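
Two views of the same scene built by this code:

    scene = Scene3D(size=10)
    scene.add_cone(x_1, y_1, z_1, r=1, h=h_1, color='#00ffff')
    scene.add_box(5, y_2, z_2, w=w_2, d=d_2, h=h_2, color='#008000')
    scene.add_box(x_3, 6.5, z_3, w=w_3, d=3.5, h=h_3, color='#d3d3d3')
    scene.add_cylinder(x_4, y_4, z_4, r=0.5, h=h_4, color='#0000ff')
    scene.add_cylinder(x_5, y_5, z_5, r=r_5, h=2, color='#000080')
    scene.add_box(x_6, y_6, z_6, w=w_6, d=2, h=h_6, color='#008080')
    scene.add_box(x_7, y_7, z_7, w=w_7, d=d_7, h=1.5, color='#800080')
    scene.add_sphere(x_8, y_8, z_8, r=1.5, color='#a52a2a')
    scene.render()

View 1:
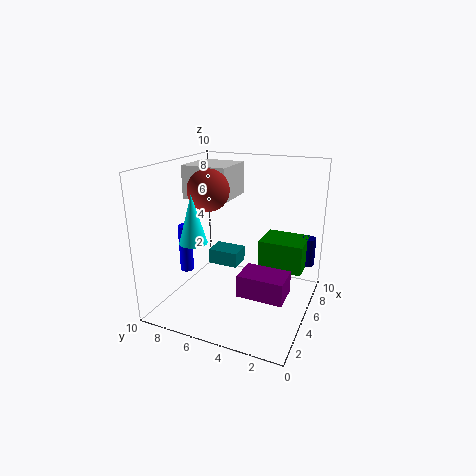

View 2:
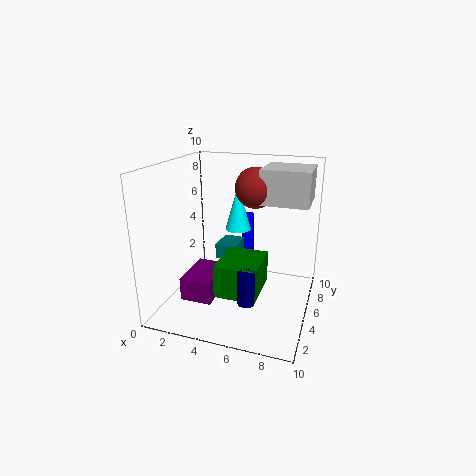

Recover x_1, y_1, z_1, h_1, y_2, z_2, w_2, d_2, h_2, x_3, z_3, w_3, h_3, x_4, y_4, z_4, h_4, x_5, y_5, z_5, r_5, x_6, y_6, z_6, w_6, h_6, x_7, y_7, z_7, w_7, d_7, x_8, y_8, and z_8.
x_1 = 4, y_1 = 8, z_1 = 4.5, h_1 = 3.5, y_2 = 0.5, z_2 = 3, w_2 = 2.5, d_2 = 3, h_2 = 2, x_3 = 6, z_3 = 7, w_3 = 3.5, h_3 = 2.5, x_4 = 4.5, y_4 = 9, z_4 = 2, h_4 = 3.5, x_5 = 7, y_5 = 0.5, z_5 = 3, r_5 = 0.5, x_6 = 3.5, y_6 = 4.5, z_6 = 3.5, w_6 = 1.5, h_6 = 1, x_7 = 2.5, y_7 = 1, z_7 = 2, w_7 = 2, d_7 = 3, x_8 = 5.5, y_8 = 7.5, z_8 = 8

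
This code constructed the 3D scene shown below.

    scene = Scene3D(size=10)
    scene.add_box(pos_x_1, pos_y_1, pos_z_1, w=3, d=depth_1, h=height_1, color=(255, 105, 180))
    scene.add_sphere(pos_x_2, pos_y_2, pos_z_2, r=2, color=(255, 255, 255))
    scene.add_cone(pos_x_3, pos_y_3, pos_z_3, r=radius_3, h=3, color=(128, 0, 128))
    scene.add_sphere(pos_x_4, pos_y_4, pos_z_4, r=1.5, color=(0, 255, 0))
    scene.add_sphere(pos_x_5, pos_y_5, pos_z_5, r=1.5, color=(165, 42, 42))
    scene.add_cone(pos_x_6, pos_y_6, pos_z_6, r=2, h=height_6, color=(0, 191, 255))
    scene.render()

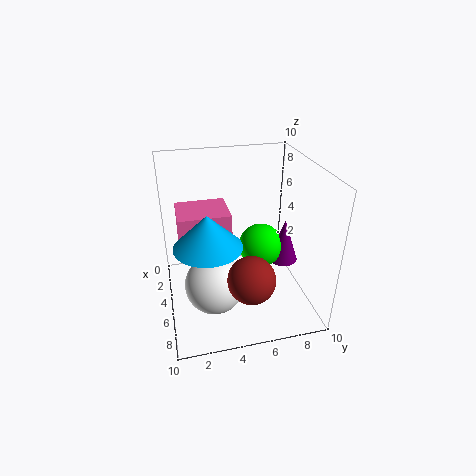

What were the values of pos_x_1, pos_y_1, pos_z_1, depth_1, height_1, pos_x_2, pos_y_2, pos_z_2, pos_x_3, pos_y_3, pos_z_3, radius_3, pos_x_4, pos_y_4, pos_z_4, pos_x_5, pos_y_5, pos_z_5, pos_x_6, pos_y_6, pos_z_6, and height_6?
pos_x_1 = 2.5
pos_y_1 = 1
pos_z_1 = 4
depth_1 = 3.5
height_1 = 3
pos_x_2 = 6.5
pos_y_2 = 3
pos_z_2 = 2.5
pos_x_3 = 6
pos_y_3 = 8
pos_z_3 = 3.5
radius_3 = 1
pos_x_4 = 5.5
pos_y_4 = 6.5
pos_z_4 = 4.5
pos_x_5 = 8.5
pos_y_5 = 5
pos_z_5 = 4
pos_x_6 = 8
pos_y_6 = 2.5
pos_z_6 = 6.5
height_6 = 2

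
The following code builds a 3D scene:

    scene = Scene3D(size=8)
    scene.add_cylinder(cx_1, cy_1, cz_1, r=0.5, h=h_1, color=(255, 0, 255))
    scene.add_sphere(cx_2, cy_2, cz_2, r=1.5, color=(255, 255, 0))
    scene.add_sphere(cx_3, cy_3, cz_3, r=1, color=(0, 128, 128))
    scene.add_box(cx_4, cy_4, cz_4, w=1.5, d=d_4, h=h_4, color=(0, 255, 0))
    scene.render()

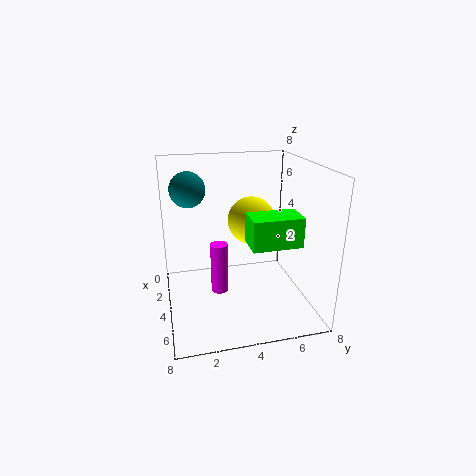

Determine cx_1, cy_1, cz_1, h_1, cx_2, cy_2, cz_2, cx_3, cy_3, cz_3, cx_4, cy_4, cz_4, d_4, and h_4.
cx_1 = 3.5
cy_1 = 3
cz_1 = 0.5
h_1 = 3
cx_2 = 1.5
cy_2 = 5.5
cz_2 = 4
cx_3 = 2.5
cy_3 = 1.5
cz_3 = 6.5
cx_4 = 5.5
cy_4 = 4
cz_4 = 4.5
d_4 = 2.5
h_4 = 1.5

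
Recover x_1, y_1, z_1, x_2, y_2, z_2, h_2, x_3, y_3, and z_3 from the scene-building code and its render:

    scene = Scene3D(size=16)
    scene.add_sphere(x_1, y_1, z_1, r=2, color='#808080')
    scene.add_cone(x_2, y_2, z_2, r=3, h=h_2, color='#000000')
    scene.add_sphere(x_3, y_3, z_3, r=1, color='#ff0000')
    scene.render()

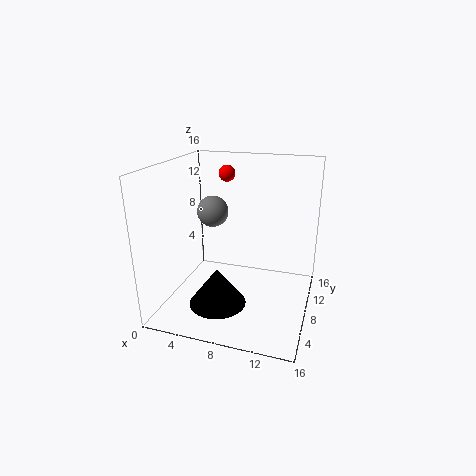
x_1 = 3, y_1 = 13, z_1 = 9, x_2 = 7, y_2 = 4, z_2 = 2, h_2 = 4, x_3 = 5, y_3 = 13, z_3 = 14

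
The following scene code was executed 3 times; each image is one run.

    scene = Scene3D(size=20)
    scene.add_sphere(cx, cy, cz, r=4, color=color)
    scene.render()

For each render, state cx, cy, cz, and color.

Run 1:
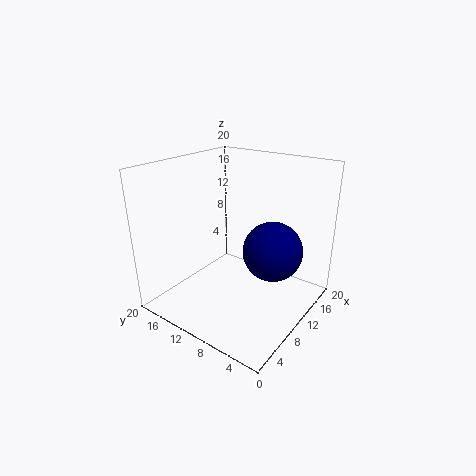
cx = 11
cy = 5
cz = 9
color = 'navy'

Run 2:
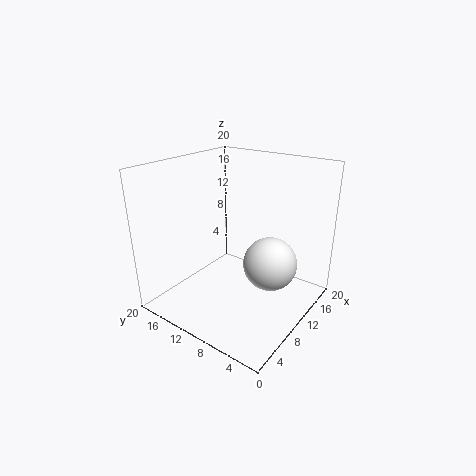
cx = 14
cy = 7
cz = 5
color = 'white'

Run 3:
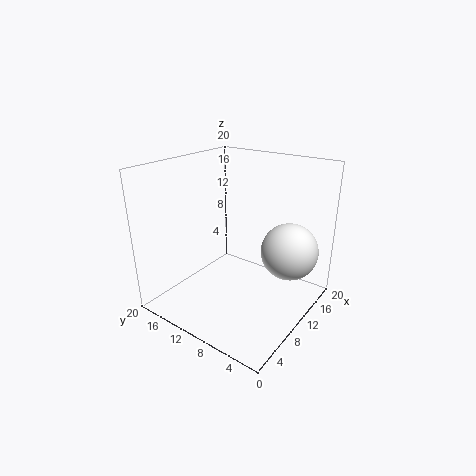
cx = 14
cy = 4
cz = 8
color = 'white'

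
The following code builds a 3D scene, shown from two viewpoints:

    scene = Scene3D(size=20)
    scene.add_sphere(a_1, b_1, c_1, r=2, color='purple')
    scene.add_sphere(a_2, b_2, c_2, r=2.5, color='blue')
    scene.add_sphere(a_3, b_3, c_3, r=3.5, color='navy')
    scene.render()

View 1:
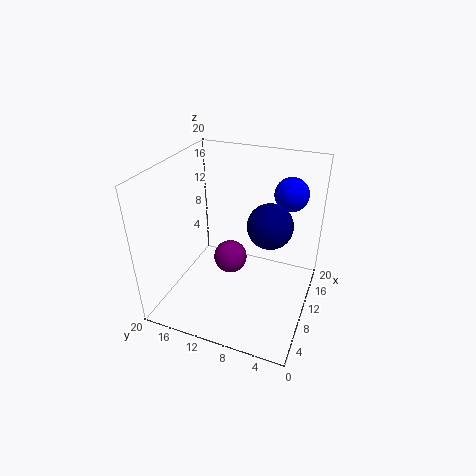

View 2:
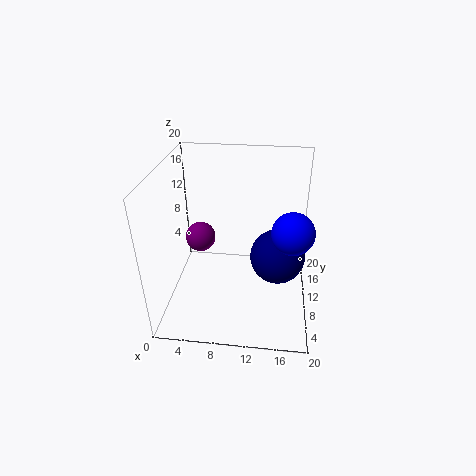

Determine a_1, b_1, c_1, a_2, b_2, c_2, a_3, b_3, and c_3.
a_1 = 5, b_1 = 9, c_1 = 10.5, a_2 = 17, b_2 = 4.5, c_2 = 14.5, a_3 = 15.5, b_3 = 7, c_3 = 9.5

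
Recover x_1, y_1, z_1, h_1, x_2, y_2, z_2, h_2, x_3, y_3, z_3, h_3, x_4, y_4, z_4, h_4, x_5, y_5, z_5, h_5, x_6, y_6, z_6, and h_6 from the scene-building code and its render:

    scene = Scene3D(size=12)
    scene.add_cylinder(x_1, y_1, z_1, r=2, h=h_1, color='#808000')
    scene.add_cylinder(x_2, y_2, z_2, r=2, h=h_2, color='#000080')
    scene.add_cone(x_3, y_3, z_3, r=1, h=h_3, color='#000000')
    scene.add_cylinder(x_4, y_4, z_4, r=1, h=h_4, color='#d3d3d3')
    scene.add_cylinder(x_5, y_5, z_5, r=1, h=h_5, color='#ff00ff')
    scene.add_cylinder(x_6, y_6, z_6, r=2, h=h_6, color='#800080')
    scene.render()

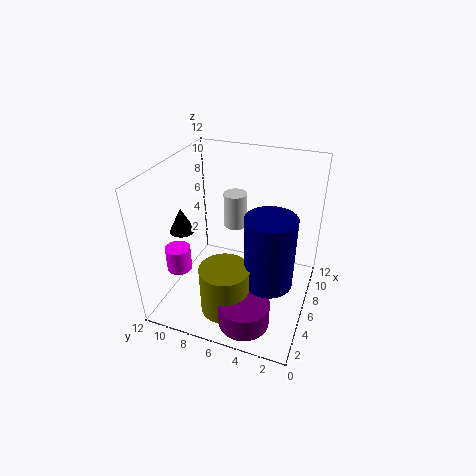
x_1 = 3; y_1 = 6; z_1 = 1; h_1 = 4; x_2 = 5; y_2 = 3; z_2 = 3; h_2 = 6; x_3 = 4; y_3 = 10; z_3 = 7; h_3 = 2; x_4 = 8; y_4 = 7; z_4 = 6; h_4 = 3; x_5 = 3; y_5 = 10; z_5 = 4; h_5 = 2; x_6 = 2; y_6 = 4; z_6 = 1; h_6 = 2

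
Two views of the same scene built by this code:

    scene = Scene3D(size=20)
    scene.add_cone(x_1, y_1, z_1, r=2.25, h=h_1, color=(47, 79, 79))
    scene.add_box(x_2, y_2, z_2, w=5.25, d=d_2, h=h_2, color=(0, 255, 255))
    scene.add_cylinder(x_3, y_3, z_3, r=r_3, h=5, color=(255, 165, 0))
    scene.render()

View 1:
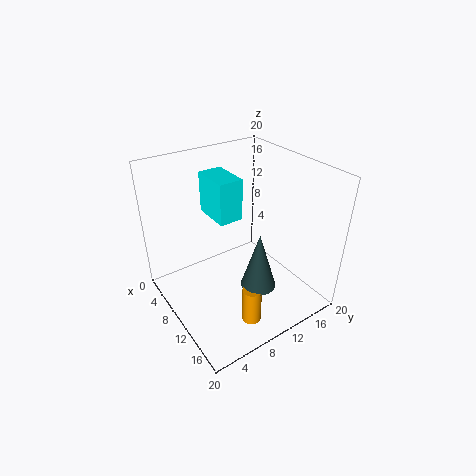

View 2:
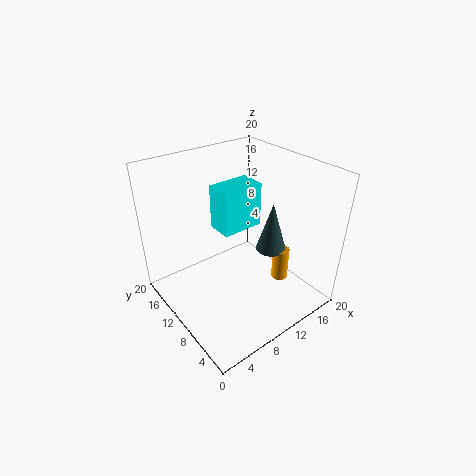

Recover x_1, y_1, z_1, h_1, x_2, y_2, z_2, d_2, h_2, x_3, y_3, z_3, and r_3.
x_1 = 15.75
y_1 = 9.25
z_1 = 6.25
h_1 = 7.5
x_2 = 5.75
y_2 = 6.75
z_2 = 13.5
d_2 = 3.25
h_2 = 5.5
x_3 = 16.5
y_3 = 7.75
z_3 = 1.5
r_3 = 1.25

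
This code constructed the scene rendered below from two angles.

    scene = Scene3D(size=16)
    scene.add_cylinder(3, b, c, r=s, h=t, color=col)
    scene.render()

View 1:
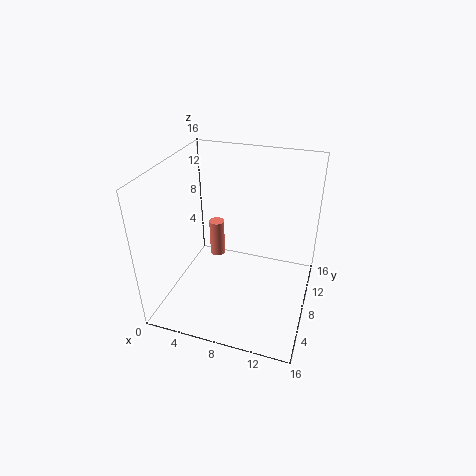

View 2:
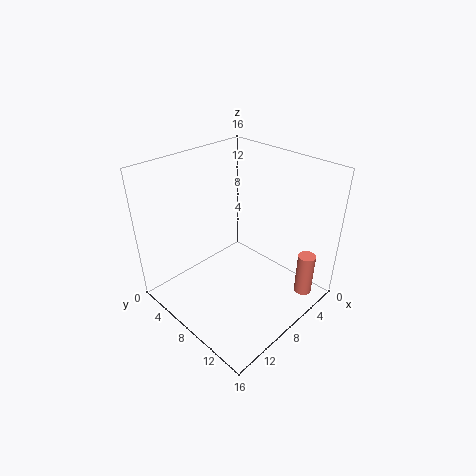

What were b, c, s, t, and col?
b = 14, c = 1, s = 1, t = 5, col = 'salmon'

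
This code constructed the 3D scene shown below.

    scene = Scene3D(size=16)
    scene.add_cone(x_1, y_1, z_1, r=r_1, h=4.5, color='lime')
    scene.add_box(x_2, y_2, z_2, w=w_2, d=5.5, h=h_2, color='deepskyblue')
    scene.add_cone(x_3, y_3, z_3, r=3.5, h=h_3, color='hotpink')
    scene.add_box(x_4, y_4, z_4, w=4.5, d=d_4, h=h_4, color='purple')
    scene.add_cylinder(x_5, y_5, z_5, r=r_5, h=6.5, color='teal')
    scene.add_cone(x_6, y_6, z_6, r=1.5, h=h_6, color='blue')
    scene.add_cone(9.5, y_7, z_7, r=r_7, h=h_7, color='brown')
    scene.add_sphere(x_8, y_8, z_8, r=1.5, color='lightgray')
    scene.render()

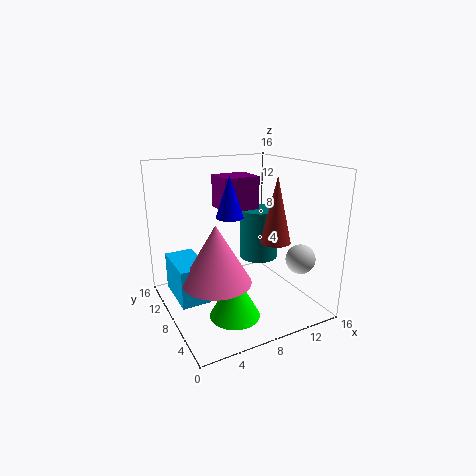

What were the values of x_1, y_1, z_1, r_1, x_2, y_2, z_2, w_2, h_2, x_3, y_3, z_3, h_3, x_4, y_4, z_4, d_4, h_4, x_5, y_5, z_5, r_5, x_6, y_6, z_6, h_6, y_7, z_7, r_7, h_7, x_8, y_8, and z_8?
x_1 = 5
y_1 = 3
z_1 = 2
r_1 = 2.5
x_2 = 0.5
y_2 = 5.5
z_2 = 2.5
w_2 = 3
h_2 = 4
x_3 = 4
y_3 = 5
z_3 = 5
h_3 = 6
x_4 = 8
y_4 = 11
z_4 = 10
d_4 = 4
h_4 = 4
x_5 = 13.5
y_5 = 12.5
z_5 = 3
r_5 = 2.5
x_6 = 7
y_6 = 8
z_6 = 10.5
h_6 = 4.5
y_7 = 3
z_7 = 9
r_7 = 1.5
h_7 = 6.5
x_8 = 12
y_8 = 2
z_8 = 7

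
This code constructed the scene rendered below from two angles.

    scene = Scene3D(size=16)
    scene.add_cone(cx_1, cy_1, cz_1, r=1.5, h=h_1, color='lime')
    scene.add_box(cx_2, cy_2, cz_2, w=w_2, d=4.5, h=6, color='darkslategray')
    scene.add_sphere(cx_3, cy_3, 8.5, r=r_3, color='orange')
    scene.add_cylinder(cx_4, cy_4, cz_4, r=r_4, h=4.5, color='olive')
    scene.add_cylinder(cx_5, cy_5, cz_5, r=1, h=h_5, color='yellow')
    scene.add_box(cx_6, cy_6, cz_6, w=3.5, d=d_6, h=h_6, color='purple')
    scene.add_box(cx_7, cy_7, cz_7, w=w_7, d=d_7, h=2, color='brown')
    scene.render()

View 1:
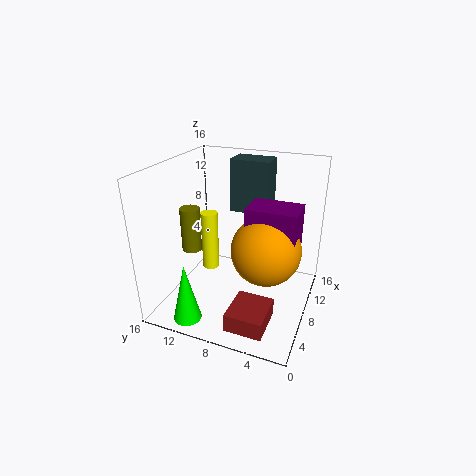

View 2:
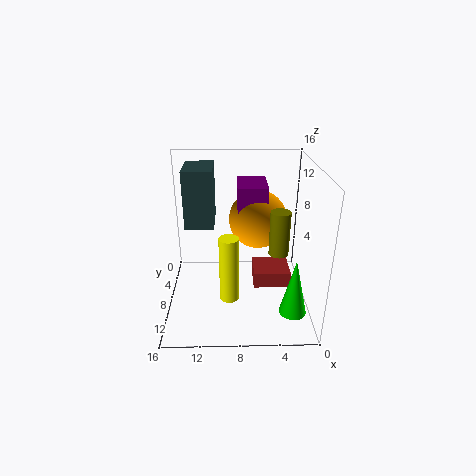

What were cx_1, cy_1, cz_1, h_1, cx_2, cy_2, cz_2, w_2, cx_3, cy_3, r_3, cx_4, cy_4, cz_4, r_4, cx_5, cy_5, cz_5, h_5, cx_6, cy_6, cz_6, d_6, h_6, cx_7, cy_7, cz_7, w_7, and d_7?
cx_1 = 2
cy_1 = 11.5
cz_1 = 0.5
h_1 = 6.5
cx_2 = 10.5
cy_2 = 5.5
cz_2 = 10
w_2 = 3
cx_3 = 5.5
cy_3 = 4
r_3 = 3.5
cx_4 = 4
cy_4 = 11.5
cz_4 = 8
r_4 = 1
cx_5 = 9
cy_5 = 12
cz_5 = 3
h_5 = 7
cx_6 = 4.5
cy_6 = 1
cz_6 = 8
d_6 = 5
h_6 = 5
cx_7 = 1.5
cy_7 = 3
cz_7 = 0.5
w_7 = 4.5
d_7 = 4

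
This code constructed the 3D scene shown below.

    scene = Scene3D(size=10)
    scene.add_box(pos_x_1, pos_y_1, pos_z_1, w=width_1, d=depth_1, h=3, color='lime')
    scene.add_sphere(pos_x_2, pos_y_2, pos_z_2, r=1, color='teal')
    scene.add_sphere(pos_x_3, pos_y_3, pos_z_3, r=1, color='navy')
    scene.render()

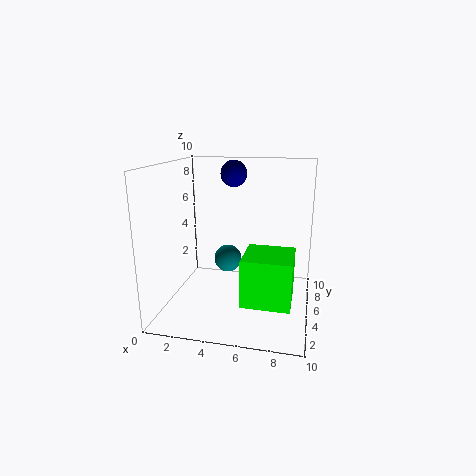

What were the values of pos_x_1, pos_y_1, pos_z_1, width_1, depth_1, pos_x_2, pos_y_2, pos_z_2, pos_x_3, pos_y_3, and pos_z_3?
pos_x_1 = 6
pos_y_1 = 1
pos_z_1 = 2
width_1 = 3
depth_1 = 3
pos_x_2 = 4
pos_y_2 = 6
pos_z_2 = 3
pos_x_3 = 4
pos_y_3 = 8
pos_z_3 = 9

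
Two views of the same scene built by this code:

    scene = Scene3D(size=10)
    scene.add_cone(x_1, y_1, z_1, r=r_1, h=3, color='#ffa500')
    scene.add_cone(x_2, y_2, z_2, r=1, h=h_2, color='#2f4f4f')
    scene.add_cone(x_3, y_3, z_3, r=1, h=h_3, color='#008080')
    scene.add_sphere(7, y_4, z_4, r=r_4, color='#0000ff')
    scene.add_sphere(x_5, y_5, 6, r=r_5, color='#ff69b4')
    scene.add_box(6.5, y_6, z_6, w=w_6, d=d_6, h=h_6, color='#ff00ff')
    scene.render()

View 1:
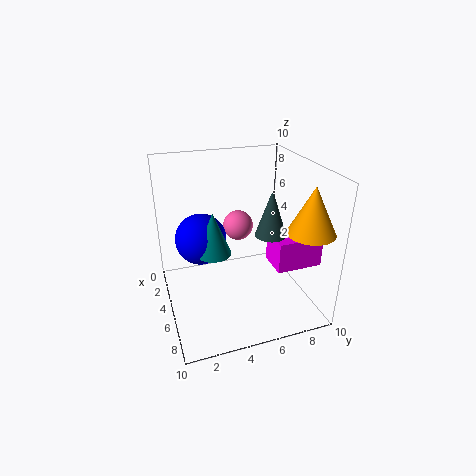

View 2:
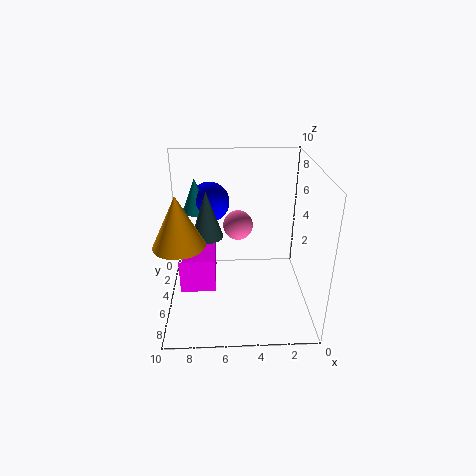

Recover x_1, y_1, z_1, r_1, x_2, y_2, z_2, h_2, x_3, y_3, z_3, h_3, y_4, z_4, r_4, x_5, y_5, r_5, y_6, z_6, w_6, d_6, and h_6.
x_1 = 8.5, y_1 = 8.5, z_1 = 6.5, r_1 = 1.5, x_2 = 7, y_2 = 6.5, z_2 = 6, h_2 = 3, x_3 = 8, y_3 = 2.5, z_3 = 6, h_3 = 2.5, y_4 = 2, z_4 = 6.5, r_4 = 1.5, x_5 = 5, y_5 = 5, r_5 = 1, y_6 = 6.5, z_6 = 4, w_6 = 2, d_6 = 3, h_6 = 2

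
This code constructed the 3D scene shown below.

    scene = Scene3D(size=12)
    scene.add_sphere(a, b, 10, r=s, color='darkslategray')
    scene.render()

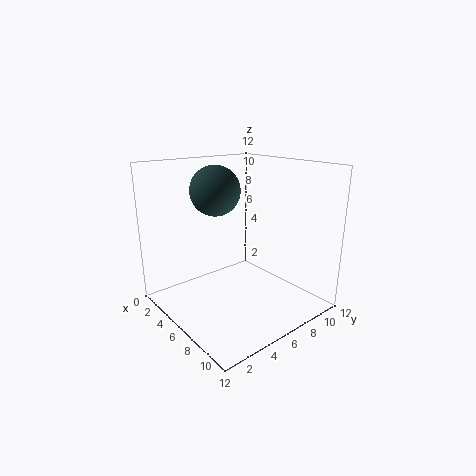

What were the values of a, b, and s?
a = 5; b = 4.5; s = 2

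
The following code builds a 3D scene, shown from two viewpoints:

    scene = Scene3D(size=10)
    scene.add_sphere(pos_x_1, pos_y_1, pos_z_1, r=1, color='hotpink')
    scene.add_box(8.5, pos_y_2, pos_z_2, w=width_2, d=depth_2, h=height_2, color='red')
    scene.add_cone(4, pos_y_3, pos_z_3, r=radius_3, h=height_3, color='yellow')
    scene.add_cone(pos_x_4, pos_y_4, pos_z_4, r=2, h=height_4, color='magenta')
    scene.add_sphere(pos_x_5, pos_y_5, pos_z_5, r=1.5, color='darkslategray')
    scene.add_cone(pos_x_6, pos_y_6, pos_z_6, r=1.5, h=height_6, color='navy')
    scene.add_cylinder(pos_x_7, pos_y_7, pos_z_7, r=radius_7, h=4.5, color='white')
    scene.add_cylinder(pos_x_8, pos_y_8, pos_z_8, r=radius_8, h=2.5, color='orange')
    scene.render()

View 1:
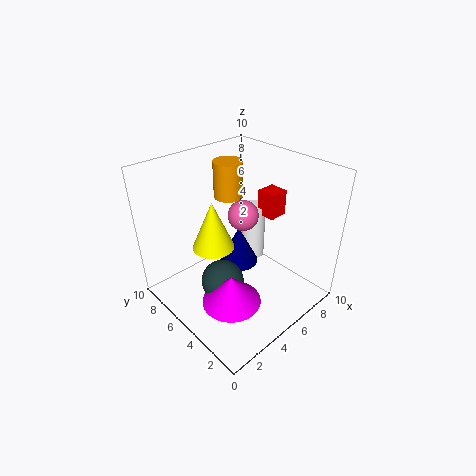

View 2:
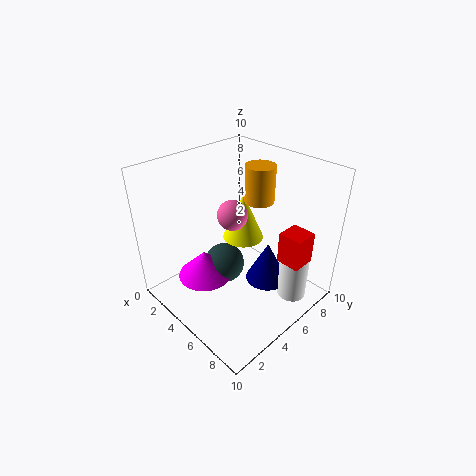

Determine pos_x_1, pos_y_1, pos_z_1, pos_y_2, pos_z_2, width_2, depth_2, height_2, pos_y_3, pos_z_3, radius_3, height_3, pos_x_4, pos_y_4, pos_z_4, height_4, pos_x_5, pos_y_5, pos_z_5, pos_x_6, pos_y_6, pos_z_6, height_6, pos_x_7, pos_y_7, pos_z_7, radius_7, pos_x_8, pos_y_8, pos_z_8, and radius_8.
pos_x_1 = 5; pos_y_1 = 4.5; pos_z_1 = 7; pos_y_2 = 5; pos_z_2 = 5; width_2 = 1.5; depth_2 = 1.5; height_2 = 2; pos_y_3 = 6.5; pos_z_3 = 4; radius_3 = 1.5; height_3 = 3.5; pos_x_4 = 3; pos_y_4 = 3.5; pos_z_4 = 1.5; height_4 = 2; pos_x_5 = 3.5; pos_y_5 = 5; pos_z_5 = 2; pos_x_6 = 6.5; pos_y_6 = 6.5; pos_z_6 = 1.5; height_6 = 3; pos_x_7 = 8.5; pos_y_7 = 7; pos_z_7 = 1; radius_7 = 1; pos_x_8 = 5.5; pos_y_8 = 6.5; pos_z_8 = 7.5; radius_8 = 1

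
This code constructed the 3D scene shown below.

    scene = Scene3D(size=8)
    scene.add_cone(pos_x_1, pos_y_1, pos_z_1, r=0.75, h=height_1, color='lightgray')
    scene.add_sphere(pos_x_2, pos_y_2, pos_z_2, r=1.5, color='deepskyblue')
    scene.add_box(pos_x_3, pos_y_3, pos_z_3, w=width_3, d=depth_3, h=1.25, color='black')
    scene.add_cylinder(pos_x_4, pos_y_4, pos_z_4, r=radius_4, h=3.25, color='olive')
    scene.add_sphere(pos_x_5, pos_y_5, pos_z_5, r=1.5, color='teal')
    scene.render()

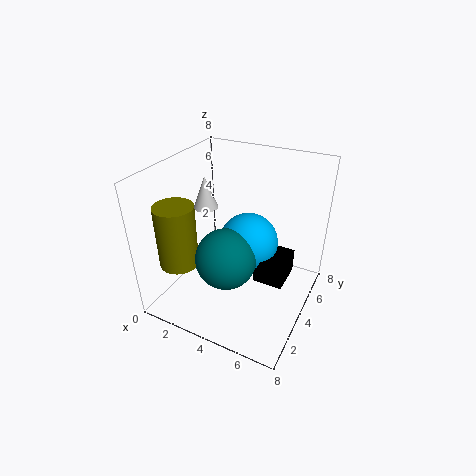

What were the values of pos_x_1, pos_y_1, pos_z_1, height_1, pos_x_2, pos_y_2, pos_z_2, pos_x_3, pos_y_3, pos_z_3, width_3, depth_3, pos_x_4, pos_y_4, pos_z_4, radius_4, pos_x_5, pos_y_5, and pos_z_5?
pos_x_1 = 1; pos_y_1 = 5.5; pos_z_1 = 4.5; height_1 = 2; pos_x_2 = 5; pos_y_2 = 3.25; pos_z_2 = 4.5; pos_x_3 = 5.75; pos_y_3 = 2.25; pos_z_3 = 3; width_3 = 1.5; depth_3 = 1.75; pos_x_4 = 2; pos_y_4 = 1.25; pos_z_4 = 3.5; radius_4 = 1; pos_x_5 = 4.5; pos_y_5 = 1.75; pos_z_5 = 4.25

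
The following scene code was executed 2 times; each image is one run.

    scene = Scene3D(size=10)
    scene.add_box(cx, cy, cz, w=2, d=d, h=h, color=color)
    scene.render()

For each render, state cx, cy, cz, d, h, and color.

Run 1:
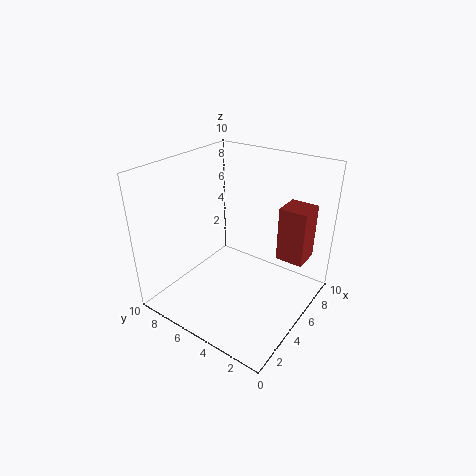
cx = 7
cy = 1
cz = 3
d = 2
h = 4
color = 'brown'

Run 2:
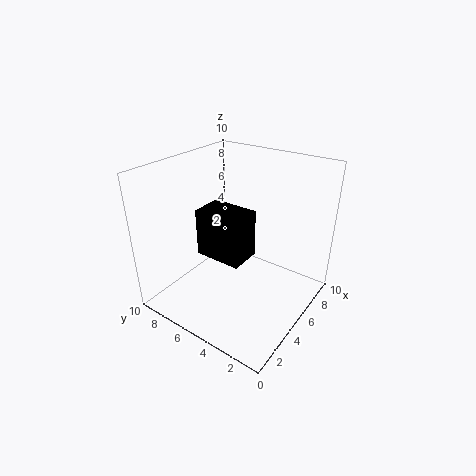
cx = 2
cy = 3
cz = 5
d = 3
h = 3
color = 'black'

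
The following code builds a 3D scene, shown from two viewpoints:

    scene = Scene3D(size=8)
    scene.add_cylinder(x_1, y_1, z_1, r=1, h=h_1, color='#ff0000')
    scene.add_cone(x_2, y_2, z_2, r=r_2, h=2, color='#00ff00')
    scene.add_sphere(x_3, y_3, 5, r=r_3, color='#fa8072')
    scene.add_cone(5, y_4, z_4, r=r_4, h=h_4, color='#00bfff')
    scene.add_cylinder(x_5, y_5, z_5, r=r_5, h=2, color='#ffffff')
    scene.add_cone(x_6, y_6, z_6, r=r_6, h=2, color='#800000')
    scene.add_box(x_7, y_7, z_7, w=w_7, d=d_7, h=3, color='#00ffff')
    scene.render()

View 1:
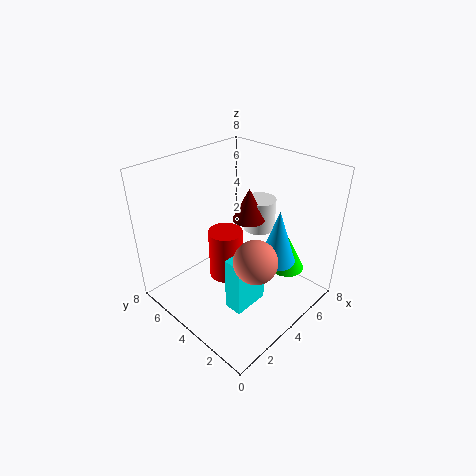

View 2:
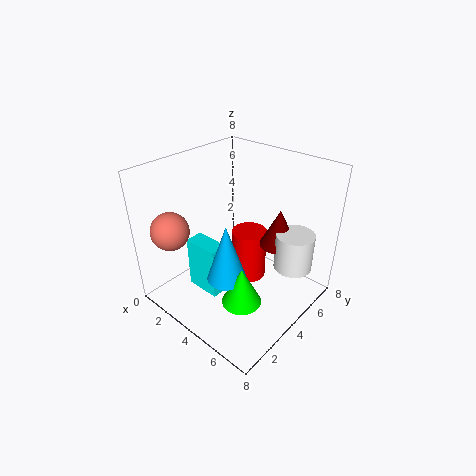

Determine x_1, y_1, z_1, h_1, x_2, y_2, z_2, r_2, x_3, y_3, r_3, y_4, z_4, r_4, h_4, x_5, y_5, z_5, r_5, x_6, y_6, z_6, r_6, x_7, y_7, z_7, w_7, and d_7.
x_1 = 4, y_1 = 5, z_1 = 1, h_1 = 3, x_2 = 6, y_2 = 2, z_2 = 2, r_2 = 1, x_3 = 2, y_3 = 1, r_3 = 1, y_4 = 2, z_4 = 3, r_4 = 1, h_4 = 3, x_5 = 7, y_5 = 5, z_5 = 3, r_5 = 1, x_6 = 6, y_6 = 5, z_6 = 4, r_6 = 1, x_7 = 2, y_7 = 2, z_7 = 1, w_7 = 2, d_7 = 1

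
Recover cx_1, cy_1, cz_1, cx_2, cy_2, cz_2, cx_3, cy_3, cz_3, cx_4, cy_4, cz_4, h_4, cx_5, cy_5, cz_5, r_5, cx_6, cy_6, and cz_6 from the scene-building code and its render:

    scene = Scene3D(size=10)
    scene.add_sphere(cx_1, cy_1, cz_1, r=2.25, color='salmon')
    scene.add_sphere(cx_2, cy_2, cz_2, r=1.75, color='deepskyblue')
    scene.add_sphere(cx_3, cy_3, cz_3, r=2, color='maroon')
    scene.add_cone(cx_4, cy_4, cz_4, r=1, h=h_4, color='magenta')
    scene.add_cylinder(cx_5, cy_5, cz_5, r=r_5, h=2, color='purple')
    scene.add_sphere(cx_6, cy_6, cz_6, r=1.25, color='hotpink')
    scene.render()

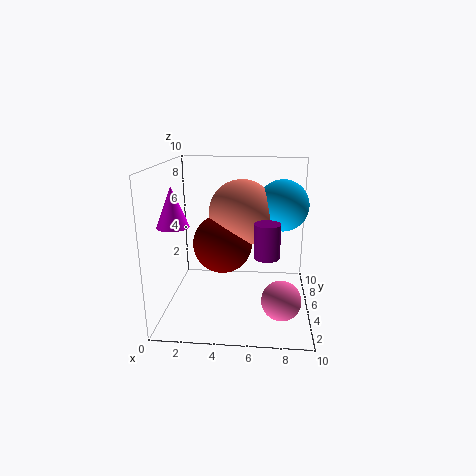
cx_1 = 5.25
cy_1 = 5.25
cz_1 = 6.75
cx_2 = 8
cy_2 = 5.5
cz_2 = 7.25
cx_3 = 4
cy_3 = 4.5
cz_3 = 4.75
cx_4 = 1.25
cy_4 = 2.5
cz_4 = 6.5
h_4 = 2.5
cx_5 = 7
cy_5 = 1.25
cz_5 = 5.25
r_5 = 0.75
cx_6 = 8
cy_6 = 2
cz_6 = 2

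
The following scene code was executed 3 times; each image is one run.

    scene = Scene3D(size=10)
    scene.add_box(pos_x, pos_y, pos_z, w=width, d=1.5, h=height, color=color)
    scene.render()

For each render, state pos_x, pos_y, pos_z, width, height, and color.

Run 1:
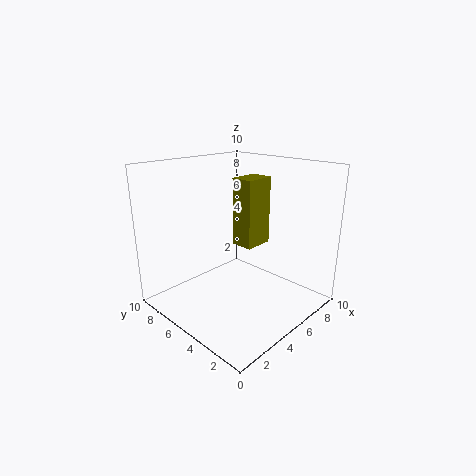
pos_x = 4.5, pos_y = 3.5, pos_z = 4.75, width = 2, height = 4.5, color = 'olive'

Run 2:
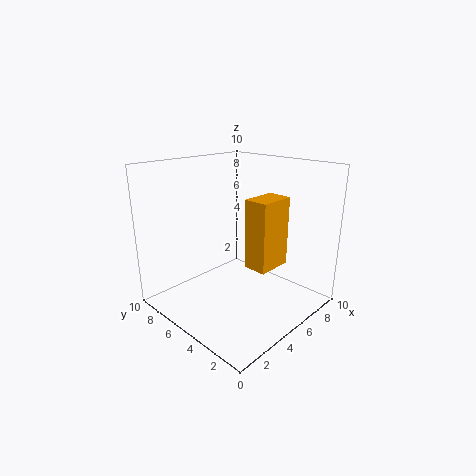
pos_x = 3.25, pos_y = 1.25, pos_z = 4.25, width = 2.25, height = 4.25, color = 'orange'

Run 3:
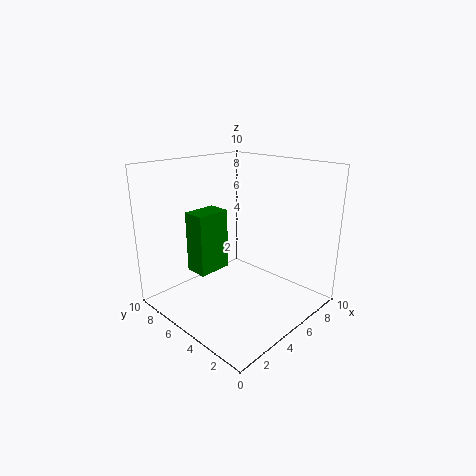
pos_x = 1.75, pos_y = 5, pos_z = 3.25, width = 2.25, height = 4, color = 'green'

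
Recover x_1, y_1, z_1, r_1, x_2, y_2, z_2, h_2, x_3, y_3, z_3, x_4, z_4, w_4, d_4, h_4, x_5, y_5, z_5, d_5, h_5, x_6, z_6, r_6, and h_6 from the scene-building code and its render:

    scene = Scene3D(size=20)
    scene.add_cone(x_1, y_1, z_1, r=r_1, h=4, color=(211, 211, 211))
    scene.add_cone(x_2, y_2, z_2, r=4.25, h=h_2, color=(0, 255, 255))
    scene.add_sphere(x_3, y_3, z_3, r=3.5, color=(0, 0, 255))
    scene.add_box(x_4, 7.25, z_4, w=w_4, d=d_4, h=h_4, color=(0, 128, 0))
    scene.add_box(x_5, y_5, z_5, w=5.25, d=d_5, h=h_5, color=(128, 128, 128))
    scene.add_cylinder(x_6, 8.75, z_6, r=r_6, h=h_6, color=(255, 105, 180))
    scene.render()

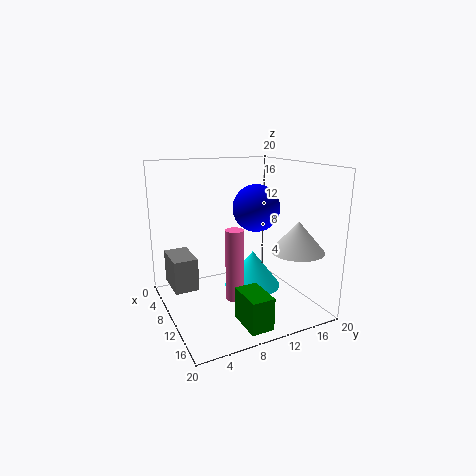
x_1 = 16.25; y_1 = 15.5; z_1 = 9.25; r_1 = 3.5; x_2 = 8; y_2 = 13.5; z_2 = 1.25; h_2 = 5.5; x_3 = 7.5; y_3 = 14.25; z_3 = 13.25; x_4 = 14.75; z_4 = 1; w_4 = 4.75; d_4 = 3; h_4 = 4.25; x_5 = 5; y_5 = 0.75; z_5 = 3.5; d_5 = 3.25; h_5 = 4.5; x_6 = 11.5; z_6 = 1.75; r_6 = 1.25; h_6 = 10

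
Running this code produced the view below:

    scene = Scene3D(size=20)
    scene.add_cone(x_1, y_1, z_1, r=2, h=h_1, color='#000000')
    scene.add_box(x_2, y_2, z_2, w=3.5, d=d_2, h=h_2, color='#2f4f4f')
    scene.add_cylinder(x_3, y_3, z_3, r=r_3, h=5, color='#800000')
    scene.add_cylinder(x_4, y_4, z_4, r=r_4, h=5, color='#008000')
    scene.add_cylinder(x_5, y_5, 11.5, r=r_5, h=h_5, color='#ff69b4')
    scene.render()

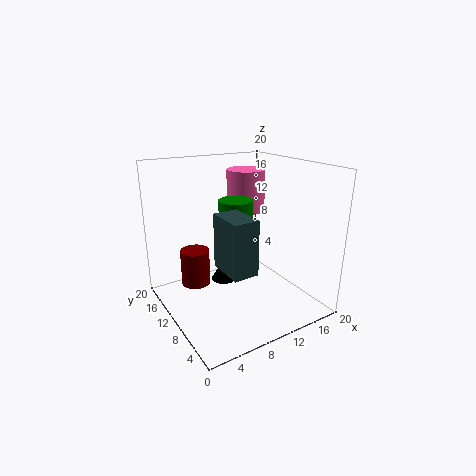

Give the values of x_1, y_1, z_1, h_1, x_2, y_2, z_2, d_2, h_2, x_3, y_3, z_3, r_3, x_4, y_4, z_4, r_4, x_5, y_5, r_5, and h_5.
x_1 = 11
y_1 = 16
z_1 = 0.5
h_1 = 3.5
x_2 = 6.5
y_2 = 5
z_2 = 6.5
d_2 = 5.5
h_2 = 7.5
x_3 = 4.5
y_3 = 12.5
z_3 = 3.5
r_3 = 2
x_4 = 11.5
y_4 = 13
z_4 = 9.5
r_4 = 2.5
x_5 = 15.5
y_5 = 16.5
r_5 = 3
h_5 = 6.5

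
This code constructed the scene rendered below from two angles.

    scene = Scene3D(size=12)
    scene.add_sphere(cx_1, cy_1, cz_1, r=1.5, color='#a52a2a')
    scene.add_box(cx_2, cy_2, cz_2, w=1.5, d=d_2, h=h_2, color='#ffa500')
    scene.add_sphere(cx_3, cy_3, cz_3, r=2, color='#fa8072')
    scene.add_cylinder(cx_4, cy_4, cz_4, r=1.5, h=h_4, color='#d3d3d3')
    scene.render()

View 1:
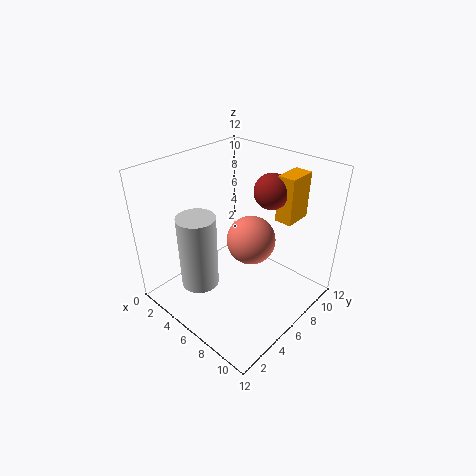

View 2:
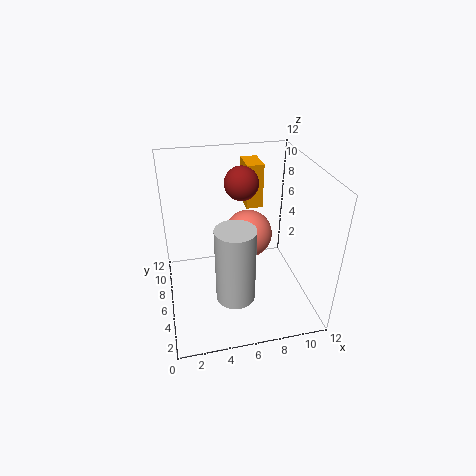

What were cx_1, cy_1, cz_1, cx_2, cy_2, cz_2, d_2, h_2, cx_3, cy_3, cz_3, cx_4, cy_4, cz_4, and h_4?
cx_1 = 7, cy_1 = 9, cz_1 = 9.5, cx_2 = 7.5, cy_2 = 9, cz_2 = 7, d_2 = 2.5, h_2 = 4, cx_3 = 7, cy_3 = 6.5, cz_3 = 6, cx_4 = 5, cy_4 = 2.5, cz_4 = 3, h_4 = 6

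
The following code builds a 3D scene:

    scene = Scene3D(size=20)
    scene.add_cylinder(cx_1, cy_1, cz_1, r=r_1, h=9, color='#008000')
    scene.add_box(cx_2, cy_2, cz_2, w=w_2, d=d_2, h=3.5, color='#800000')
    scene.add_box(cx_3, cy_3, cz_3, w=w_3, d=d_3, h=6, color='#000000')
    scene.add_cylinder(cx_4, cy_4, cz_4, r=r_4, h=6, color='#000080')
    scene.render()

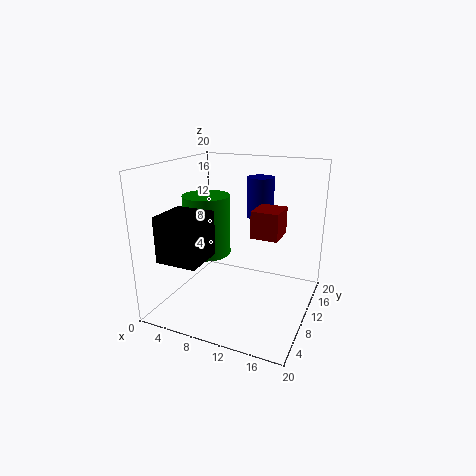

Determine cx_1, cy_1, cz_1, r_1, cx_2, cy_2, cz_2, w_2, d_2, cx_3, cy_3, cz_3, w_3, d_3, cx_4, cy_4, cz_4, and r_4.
cx_1 = 4; cy_1 = 12; cz_1 = 6; r_1 = 3.5; cx_2 = 13; cy_2 = 7; cz_2 = 11.5; w_2 = 3.5; d_2 = 4; cx_3 = 2.5; cy_3 = 1.5; cz_3 = 8.5; w_3 = 5.5; d_3 = 5.5; cx_4 = 11; cy_4 = 16; cz_4 = 11.5; r_4 = 2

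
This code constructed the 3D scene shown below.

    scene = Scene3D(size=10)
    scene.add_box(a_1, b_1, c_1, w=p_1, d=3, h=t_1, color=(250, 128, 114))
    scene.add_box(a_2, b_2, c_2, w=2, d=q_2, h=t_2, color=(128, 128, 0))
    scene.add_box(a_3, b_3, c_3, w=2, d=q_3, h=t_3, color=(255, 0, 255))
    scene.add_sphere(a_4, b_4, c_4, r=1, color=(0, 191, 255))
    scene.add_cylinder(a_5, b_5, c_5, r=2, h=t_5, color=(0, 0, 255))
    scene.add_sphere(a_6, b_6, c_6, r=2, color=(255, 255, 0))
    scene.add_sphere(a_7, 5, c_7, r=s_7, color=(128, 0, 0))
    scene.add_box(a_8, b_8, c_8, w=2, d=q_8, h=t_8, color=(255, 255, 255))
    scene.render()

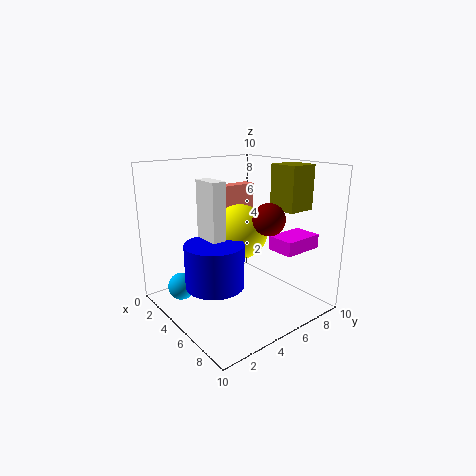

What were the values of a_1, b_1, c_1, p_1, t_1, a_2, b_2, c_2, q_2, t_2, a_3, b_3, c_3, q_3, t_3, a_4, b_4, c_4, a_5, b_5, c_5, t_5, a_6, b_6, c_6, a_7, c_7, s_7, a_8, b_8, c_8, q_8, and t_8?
a_1 = 1
b_1 = 6
c_1 = 5
p_1 = 1
t_1 = 3
a_2 = 6
b_2 = 7
c_2 = 7
q_2 = 2
t_2 = 3
a_3 = 6
b_3 = 7
c_3 = 4
q_3 = 3
t_3 = 1
a_4 = 2
b_4 = 2
c_4 = 1
a_5 = 5
b_5 = 3
c_5 = 2
t_5 = 3
a_6 = 4
b_6 = 6
c_6 = 5
a_7 = 8
c_7 = 7
s_7 = 1
a_8 = 3
b_8 = 3
c_8 = 5
q_8 = 1
t_8 = 4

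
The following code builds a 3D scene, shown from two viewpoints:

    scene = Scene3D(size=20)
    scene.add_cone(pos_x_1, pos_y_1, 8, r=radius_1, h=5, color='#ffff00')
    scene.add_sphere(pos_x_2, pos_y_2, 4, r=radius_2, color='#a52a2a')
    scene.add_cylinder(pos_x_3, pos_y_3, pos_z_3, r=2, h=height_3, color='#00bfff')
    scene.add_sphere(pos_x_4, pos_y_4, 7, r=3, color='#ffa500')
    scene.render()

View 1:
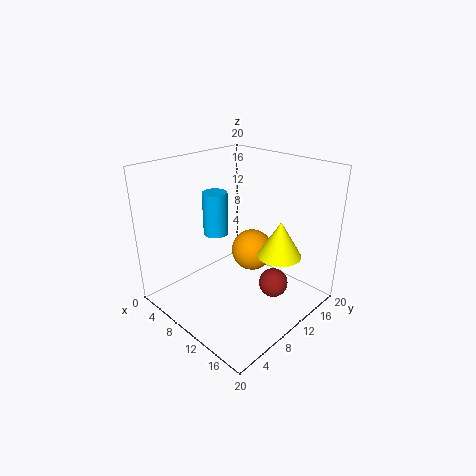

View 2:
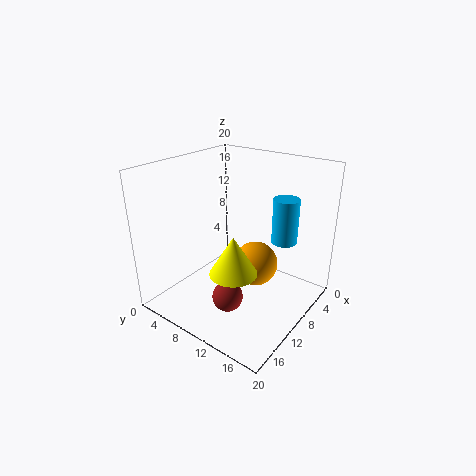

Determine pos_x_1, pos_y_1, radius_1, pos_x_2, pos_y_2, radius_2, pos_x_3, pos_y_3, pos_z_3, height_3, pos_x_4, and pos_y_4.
pos_x_1 = 15
pos_y_1 = 13
radius_1 = 3
pos_x_2 = 15
pos_y_2 = 12
radius_2 = 2
pos_x_3 = 2
pos_y_3 = 13
pos_z_3 = 7
height_3 = 7
pos_x_4 = 10
pos_y_4 = 13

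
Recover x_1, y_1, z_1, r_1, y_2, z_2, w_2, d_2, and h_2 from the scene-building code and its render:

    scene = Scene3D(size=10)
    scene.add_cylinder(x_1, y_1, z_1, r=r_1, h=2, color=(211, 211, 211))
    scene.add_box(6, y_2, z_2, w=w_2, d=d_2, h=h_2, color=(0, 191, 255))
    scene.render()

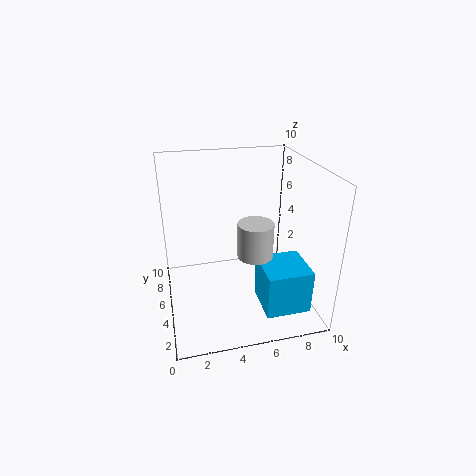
x_1 = 5; y_1 = 1; z_1 = 6; r_1 = 1; y_2 = 1; z_2 = 1; w_2 = 3; d_2 = 3; h_2 = 3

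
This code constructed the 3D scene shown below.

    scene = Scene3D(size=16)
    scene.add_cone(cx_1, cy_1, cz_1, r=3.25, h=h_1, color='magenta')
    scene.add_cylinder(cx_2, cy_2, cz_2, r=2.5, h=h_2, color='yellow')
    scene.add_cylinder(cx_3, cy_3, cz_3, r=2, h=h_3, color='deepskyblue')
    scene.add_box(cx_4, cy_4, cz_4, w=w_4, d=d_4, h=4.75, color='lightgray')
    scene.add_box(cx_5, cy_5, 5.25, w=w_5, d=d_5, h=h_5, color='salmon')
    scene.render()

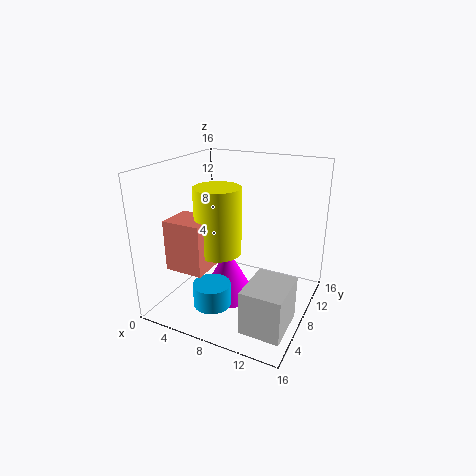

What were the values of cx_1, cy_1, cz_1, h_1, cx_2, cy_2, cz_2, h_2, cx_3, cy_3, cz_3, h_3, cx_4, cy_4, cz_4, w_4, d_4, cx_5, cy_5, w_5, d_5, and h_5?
cx_1 = 6.5
cy_1 = 8.25
cz_1 = 0.25
h_1 = 6
cx_2 = 6.5
cy_2 = 6.25
cz_2 = 6.75
h_2 = 7.25
cx_3 = 7
cy_3 = 3.75
cz_3 = 1.75
h_3 = 2.5
cx_4 = 11
cy_4 = 2
cz_4 = 0.5
w_4 = 4.25
d_4 = 5.25
cx_5 = 2
cy_5 = 2.75
w_5 = 4.25
d_5 = 3.75
h_5 = 5.5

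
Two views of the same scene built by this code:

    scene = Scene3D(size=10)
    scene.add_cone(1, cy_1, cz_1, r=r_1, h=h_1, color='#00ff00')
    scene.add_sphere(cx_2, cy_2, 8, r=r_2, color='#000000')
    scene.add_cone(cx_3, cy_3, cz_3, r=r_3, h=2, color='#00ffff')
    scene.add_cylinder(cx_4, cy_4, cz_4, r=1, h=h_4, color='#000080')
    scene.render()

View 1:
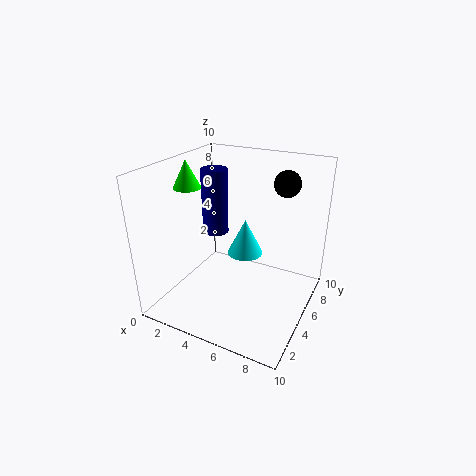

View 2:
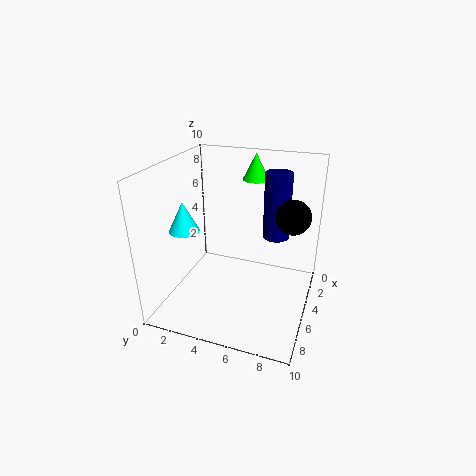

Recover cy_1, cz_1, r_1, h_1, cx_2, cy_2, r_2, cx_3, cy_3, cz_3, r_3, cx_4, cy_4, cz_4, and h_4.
cy_1 = 5
cz_1 = 8
r_1 = 1
h_1 = 2
cx_2 = 7
cy_2 = 9
r_2 = 1
cx_3 = 7
cy_3 = 2
cz_3 = 6
r_3 = 1
cx_4 = 2
cy_4 = 7
cz_4 = 4
h_4 = 5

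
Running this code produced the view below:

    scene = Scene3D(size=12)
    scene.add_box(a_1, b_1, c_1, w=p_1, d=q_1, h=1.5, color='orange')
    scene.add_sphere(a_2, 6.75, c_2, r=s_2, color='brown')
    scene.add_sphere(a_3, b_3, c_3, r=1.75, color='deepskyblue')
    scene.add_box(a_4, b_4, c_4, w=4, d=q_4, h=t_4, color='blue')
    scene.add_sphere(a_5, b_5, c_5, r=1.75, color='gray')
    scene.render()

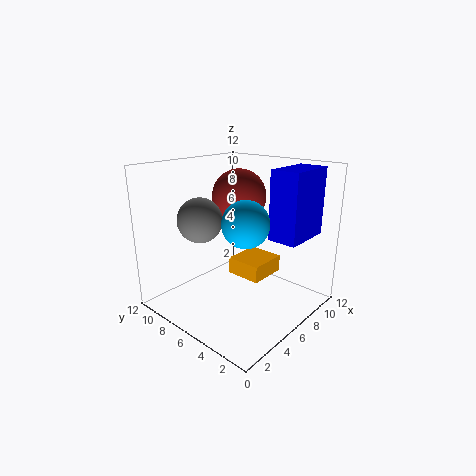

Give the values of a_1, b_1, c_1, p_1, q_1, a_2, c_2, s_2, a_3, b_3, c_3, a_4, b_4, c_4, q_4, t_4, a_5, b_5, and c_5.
a_1 = 7
b_1 = 4.75
c_1 = 1.75
p_1 = 3.5
q_1 = 3.25
a_2 = 7
c_2 = 9.25
s_2 = 2.25
a_3 = 4
b_3 = 3.5
c_3 = 8.25
a_4 = 5.75
b_4 = 0.5
c_4 = 6.75
q_4 = 2.25
t_4 = 5.25
a_5 = 3
b_5 = 7.25
c_5 = 8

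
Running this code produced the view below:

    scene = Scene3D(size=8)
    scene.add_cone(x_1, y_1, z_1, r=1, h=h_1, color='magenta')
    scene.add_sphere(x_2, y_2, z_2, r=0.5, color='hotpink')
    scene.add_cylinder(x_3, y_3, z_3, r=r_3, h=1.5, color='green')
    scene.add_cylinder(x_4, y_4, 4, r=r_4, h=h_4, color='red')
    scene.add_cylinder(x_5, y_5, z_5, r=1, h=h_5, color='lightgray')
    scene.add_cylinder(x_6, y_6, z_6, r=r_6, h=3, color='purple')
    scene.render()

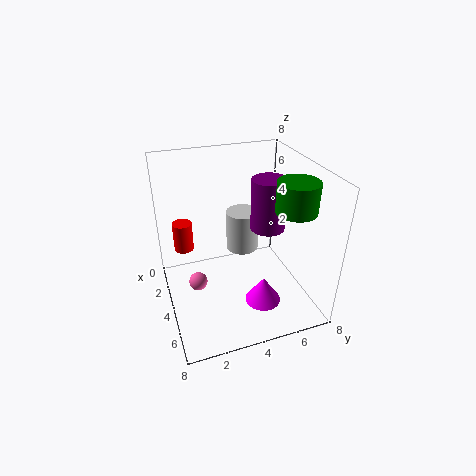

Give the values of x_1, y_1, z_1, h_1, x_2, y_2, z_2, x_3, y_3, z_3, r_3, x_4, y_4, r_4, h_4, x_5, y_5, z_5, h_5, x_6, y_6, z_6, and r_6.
x_1 = 5.5, y_1 = 5, z_1 = 0.5, h_1 = 1.5, x_2 = 4.5, y_2 = 1.5, z_2 = 2, x_3 = 6.5, y_3 = 6, z_3 = 6.5, r_3 = 1, x_4 = 4, y_4 = 1, r_4 = 0.5, h_4 = 1.5, x_5 = 2, y_5 = 5, z_5 = 2, h_5 = 2.5, x_6 = 3.5, y_6 = 6, z_6 = 4, r_6 = 1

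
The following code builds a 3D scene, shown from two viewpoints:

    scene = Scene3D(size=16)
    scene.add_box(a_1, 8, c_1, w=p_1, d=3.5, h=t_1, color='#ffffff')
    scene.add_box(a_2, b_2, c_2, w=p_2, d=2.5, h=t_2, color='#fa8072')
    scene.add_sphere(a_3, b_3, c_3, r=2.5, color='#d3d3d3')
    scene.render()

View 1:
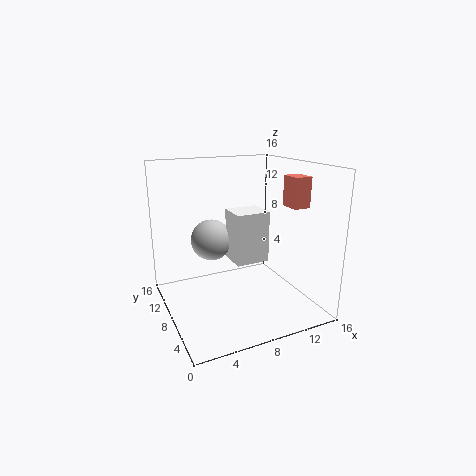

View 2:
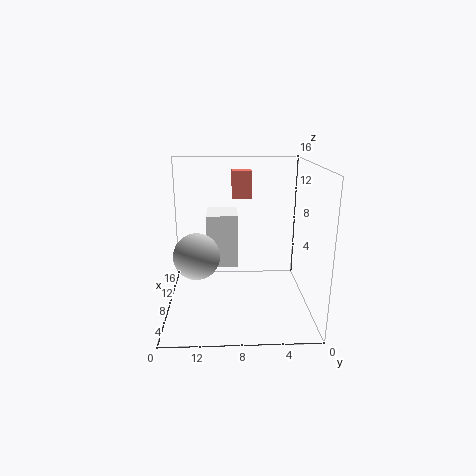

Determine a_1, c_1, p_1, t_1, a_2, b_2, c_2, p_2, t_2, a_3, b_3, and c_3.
a_1 = 8, c_1 = 4.5, p_1 = 4, t_1 = 6, a_2 = 14, b_2 = 6, c_2 = 11, p_2 = 2, t_2 = 3.5, a_3 = 6.5, b_3 = 12.5, c_3 = 6.5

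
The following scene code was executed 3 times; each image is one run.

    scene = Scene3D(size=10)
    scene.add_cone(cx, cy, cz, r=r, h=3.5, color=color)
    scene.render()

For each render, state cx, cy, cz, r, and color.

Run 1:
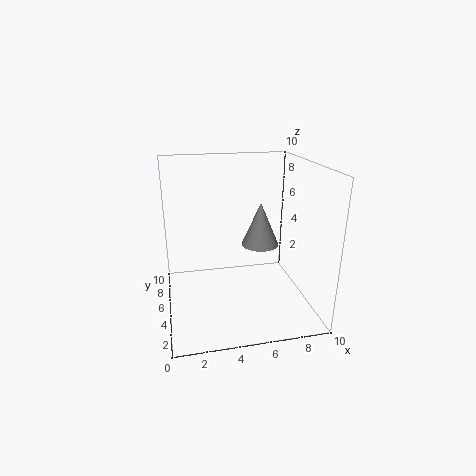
cx = 7.5; cy = 8; cz = 3; r = 1.5; color = 'gray'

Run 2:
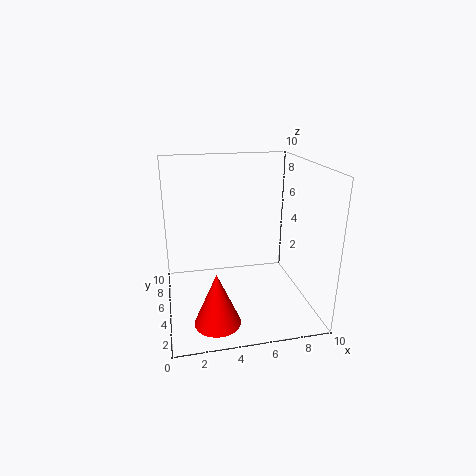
cx = 3; cy = 2; cz = 0.5; r = 1.5; color = 'red'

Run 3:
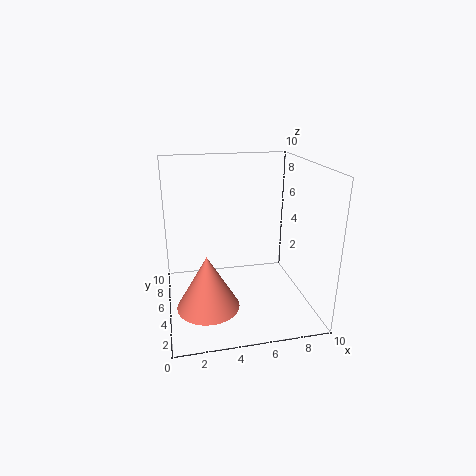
cx = 2.5; cy = 2.5; cz = 1.5; r = 2; color = 'salmon'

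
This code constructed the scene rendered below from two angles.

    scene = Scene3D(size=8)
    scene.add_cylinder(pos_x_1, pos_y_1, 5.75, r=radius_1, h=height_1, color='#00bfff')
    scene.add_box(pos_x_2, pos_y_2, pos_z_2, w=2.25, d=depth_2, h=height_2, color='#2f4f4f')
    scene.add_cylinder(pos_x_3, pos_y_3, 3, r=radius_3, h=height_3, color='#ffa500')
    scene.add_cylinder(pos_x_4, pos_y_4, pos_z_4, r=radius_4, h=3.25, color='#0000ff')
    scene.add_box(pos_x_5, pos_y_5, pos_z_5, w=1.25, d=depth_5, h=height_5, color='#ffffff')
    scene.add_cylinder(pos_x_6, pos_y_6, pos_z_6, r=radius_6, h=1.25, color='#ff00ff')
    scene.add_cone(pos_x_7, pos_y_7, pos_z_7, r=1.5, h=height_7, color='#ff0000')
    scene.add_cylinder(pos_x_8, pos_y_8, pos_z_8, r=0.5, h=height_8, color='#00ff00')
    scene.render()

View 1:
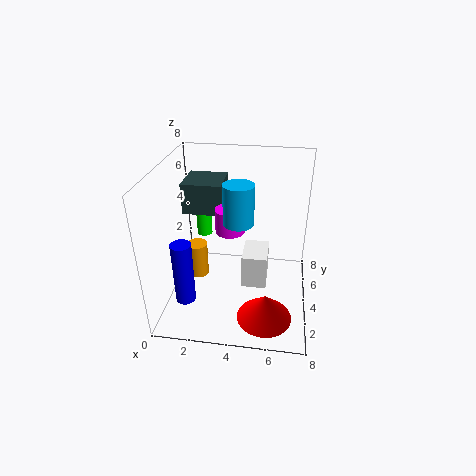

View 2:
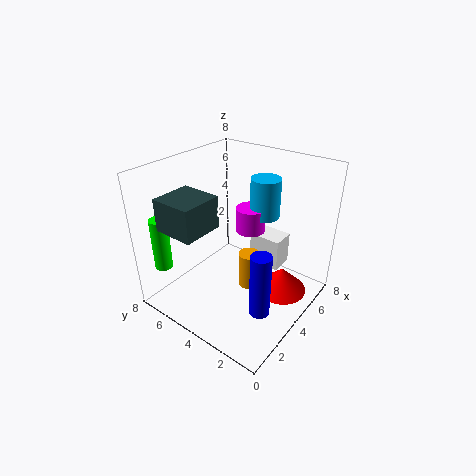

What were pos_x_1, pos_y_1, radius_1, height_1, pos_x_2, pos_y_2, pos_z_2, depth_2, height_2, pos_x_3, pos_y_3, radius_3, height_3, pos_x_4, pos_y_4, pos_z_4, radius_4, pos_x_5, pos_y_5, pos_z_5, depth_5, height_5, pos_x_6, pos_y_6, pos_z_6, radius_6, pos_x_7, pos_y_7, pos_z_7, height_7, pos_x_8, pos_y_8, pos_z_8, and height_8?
pos_x_1 = 4.25, pos_y_1 = 2.5, radius_1 = 0.75, height_1 = 2, pos_x_2 = 0.75, pos_y_2 = 4.5, pos_z_2 = 5, depth_2 = 2.25, height_2 = 1.75, pos_x_3 = 2.25, pos_y_3 = 2, radius_3 = 0.5, height_3 = 1.75, pos_x_4 = 1.75, pos_y_4 = 1, pos_z_4 = 2, radius_4 = 0.5, pos_x_5 = 4.5, pos_y_5 = 1.75, pos_z_5 = 2.5, depth_5 = 1.75, height_5 = 1.75, pos_x_6 = 3.75, pos_y_6 = 3, pos_z_6 = 5, radius_6 = 0.75, pos_x_7 = 5.75, pos_y_7 = 2, pos_z_7 = 0.25, height_7 = 1.5, pos_x_8 = 1.25, pos_y_8 = 7.25, pos_z_8 = 2.25, height_8 = 3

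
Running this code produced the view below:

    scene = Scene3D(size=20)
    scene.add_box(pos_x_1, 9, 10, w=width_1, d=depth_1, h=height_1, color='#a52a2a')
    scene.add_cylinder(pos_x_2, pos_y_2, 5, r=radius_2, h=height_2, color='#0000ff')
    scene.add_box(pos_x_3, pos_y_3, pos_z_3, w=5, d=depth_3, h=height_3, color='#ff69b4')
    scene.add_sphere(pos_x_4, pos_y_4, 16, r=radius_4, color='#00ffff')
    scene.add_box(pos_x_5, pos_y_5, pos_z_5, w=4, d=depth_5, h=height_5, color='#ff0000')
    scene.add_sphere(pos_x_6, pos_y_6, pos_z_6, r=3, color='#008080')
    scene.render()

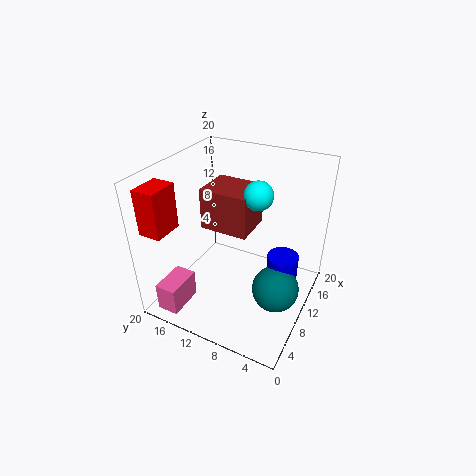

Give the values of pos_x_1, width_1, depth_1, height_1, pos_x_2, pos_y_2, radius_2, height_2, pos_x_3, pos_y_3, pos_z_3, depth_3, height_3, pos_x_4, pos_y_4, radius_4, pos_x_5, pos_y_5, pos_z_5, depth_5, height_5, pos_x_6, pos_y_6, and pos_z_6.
pos_x_1 = 10; width_1 = 6; depth_1 = 7; height_1 = 6; pos_x_2 = 9; pos_y_2 = 3; radius_2 = 2; height_2 = 5; pos_x_3 = 1; pos_y_3 = 15; pos_z_3 = 1; depth_3 = 3; height_3 = 4; pos_x_4 = 12; pos_y_4 = 8; radius_4 = 2; pos_x_5 = 1; pos_y_5 = 16; pos_z_5 = 13; depth_5 = 3; height_5 = 6; pos_x_6 = 7; pos_y_6 = 3; pos_z_6 = 6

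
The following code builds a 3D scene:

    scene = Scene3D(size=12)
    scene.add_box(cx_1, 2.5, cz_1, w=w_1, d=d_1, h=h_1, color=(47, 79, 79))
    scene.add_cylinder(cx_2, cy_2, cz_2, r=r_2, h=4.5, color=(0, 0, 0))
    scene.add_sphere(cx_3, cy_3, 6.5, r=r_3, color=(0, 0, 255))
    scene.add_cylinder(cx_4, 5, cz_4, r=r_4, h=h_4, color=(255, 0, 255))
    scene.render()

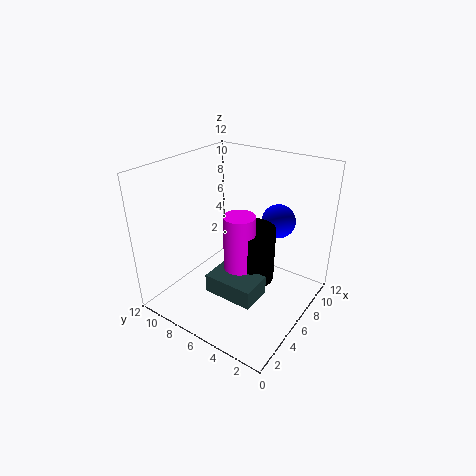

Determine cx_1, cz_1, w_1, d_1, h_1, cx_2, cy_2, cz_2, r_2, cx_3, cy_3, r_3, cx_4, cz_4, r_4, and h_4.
cx_1 = 2.25, cz_1 = 2.75, w_1 = 2.5, d_1 = 4, h_1 = 1.5, cx_2 = 6, cy_2 = 4.75, cz_2 = 2.75, r_2 = 2, cx_3 = 9.75, cy_3 = 4.25, r_3 = 1.5, cx_4 = 4.75, cz_4 = 3.25, r_4 = 1.25, h_4 = 5.5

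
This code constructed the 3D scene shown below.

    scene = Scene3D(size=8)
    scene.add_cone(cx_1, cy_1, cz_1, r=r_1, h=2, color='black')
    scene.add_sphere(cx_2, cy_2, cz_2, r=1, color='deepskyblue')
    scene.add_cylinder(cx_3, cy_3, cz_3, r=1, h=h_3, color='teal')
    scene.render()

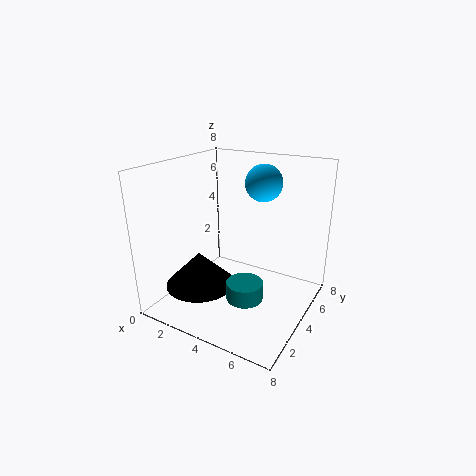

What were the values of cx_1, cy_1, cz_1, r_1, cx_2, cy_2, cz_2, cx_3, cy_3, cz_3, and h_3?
cx_1 = 2
cy_1 = 3
cz_1 = 1
r_1 = 2
cx_2 = 5
cy_2 = 5
cz_2 = 7
cx_3 = 5
cy_3 = 3
cz_3 = 1
h_3 = 1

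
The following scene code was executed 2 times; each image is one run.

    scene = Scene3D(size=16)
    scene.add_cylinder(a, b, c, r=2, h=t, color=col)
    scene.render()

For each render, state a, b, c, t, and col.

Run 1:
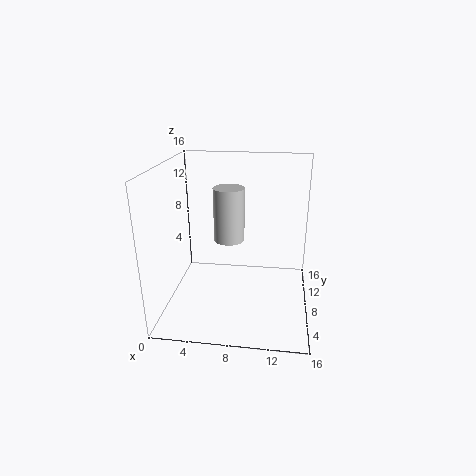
a = 6; b = 14; c = 5; t = 7; col = 'lightgray'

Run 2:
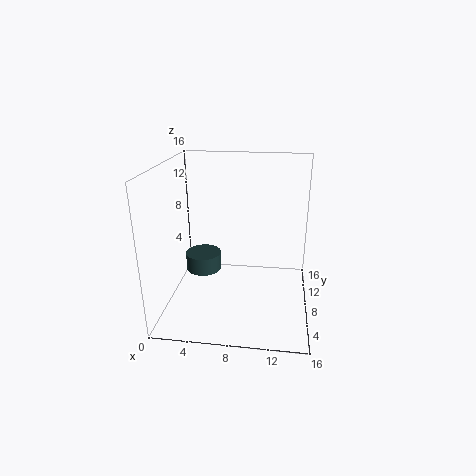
a = 4; b = 8; c = 4; t = 2; col = 'darkslategray'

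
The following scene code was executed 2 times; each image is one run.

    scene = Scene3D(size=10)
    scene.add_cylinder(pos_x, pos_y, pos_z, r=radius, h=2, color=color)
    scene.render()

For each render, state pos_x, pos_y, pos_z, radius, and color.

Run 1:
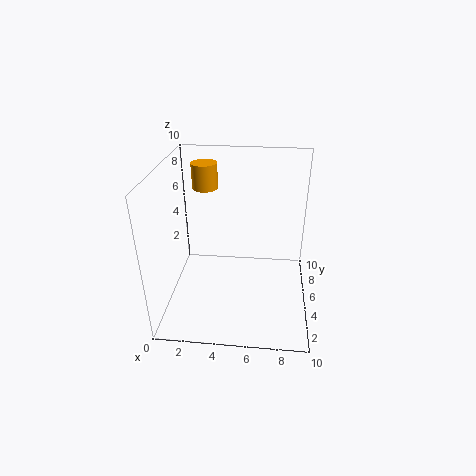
pos_x = 2, pos_y = 9, pos_z = 7, radius = 1, color = 'orange'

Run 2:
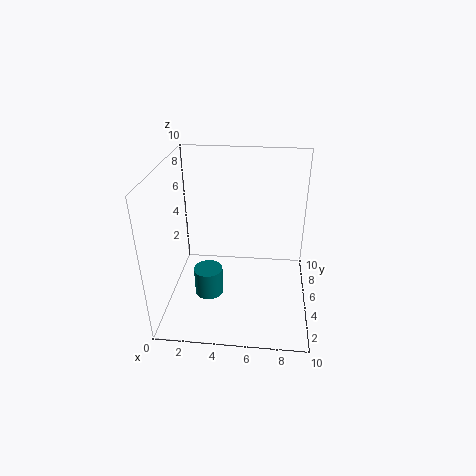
pos_x = 3, pos_y = 4, pos_z = 1, radius = 1, color = 'teal'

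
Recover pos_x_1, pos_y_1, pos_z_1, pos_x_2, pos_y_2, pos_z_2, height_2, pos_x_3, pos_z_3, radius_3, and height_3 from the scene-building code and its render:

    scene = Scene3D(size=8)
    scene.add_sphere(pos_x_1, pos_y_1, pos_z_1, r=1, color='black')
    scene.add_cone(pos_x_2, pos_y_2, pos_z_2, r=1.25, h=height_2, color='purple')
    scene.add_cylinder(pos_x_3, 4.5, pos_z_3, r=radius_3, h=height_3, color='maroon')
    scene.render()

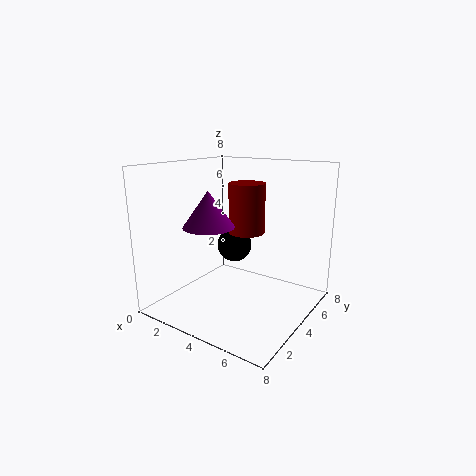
pos_x_1 = 3.25; pos_y_1 = 4.75; pos_z_1 = 3.25; pos_x_2 = 4; pos_y_2 = 1.5; pos_z_2 = 5.25; height_2 = 1.75; pos_x_3 = 4.25; pos_z_3 = 4.25; radius_3 = 1; height_3 = 2.75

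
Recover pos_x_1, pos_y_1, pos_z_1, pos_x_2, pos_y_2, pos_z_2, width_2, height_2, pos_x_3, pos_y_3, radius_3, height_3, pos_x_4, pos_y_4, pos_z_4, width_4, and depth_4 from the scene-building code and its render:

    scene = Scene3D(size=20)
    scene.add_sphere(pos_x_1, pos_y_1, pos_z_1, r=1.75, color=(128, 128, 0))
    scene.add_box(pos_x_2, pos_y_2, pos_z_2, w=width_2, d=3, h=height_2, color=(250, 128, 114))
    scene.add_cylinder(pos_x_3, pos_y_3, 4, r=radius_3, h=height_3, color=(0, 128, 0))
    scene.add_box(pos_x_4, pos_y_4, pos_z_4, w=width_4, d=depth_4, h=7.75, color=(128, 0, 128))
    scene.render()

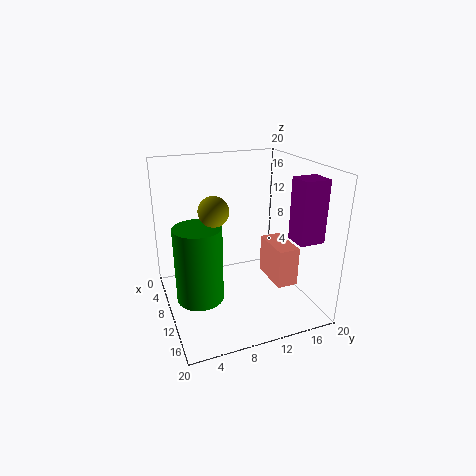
pos_x_1 = 15.25, pos_y_1 = 5, pos_z_1 = 16.25, pos_x_2 = 8.5, pos_y_2 = 14.25, pos_z_2 = 3.5, width_2 = 6, height_2 = 5.5, pos_x_3 = 13.25, pos_y_3 = 3.5, radius_3 = 3, height_3 = 9.75, pos_x_4 = 15.75, pos_y_4 = 14.5, pos_z_4 = 11.75, width_4 = 3, depth_4 = 3.25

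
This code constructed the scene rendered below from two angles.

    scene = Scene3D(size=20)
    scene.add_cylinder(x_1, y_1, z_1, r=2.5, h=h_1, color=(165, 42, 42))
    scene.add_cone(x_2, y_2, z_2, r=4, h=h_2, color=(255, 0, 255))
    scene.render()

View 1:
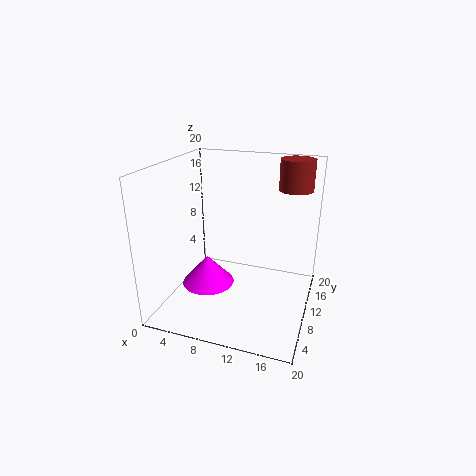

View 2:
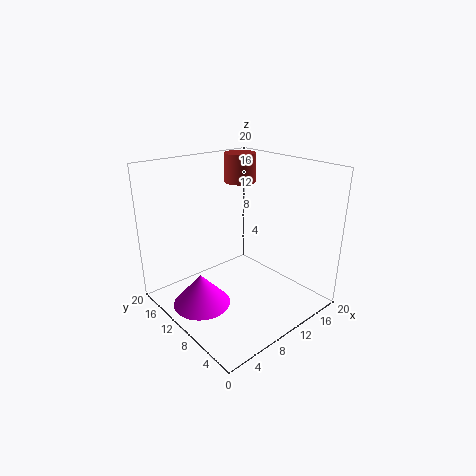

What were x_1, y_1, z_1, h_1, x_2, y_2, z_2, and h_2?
x_1 = 16.5, y_1 = 17, z_1 = 15.5, h_1 = 4.5, x_2 = 4.5, y_2 = 11.5, z_2 = 1, h_2 = 4.5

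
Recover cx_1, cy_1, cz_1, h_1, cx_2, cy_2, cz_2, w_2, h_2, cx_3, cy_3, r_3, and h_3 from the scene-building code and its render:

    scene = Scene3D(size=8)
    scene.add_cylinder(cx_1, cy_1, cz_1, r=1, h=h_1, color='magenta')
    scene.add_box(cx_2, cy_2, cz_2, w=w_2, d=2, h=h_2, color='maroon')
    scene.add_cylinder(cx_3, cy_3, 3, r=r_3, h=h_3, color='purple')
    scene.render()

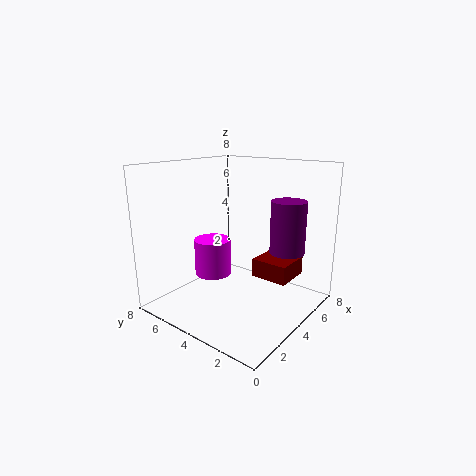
cx_1 = 3, cy_1 = 5, cz_1 = 2, h_1 = 2, cx_2 = 4, cy_2 = 1, cz_2 = 2, w_2 = 2, h_2 = 1, cx_3 = 6, cy_3 = 2, r_3 = 1, h_3 = 3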